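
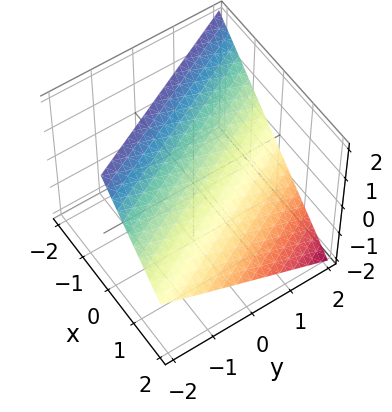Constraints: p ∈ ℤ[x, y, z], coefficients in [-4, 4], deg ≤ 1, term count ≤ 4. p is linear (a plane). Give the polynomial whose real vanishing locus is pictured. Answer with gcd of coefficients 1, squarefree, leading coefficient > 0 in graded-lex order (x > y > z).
2*x + y + 2*z - 2

(a) Degree: the surface is flat (a plane), so deg p = 1.
(b) From the visible intercepts: it crosses the x-axis at the gridline x = 1; it meets the z-axis at z = 1 (among the integer gridlines).
(c) These observations pin down the coefficients.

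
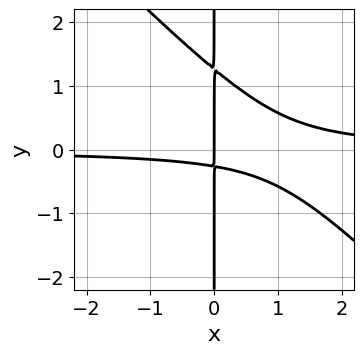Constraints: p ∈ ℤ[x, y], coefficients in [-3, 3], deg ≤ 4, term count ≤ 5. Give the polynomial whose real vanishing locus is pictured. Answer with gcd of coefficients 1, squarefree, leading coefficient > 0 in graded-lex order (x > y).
(a) deg p = 3. The shape is more complex than any degree-2 curve.
(b) Reading off the gridlines: the visible y-axis segment lies entirely on the curve; one x-axis crossing is at x = 0.
(c) Matching integer coefficients to the picture gives p.

3*x^2*y + 3*x*y^2 - 3*x*y - x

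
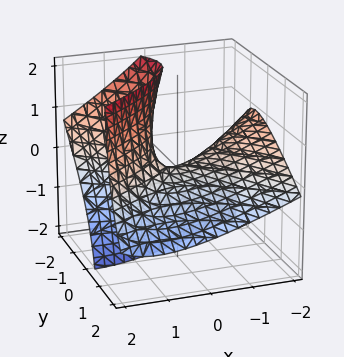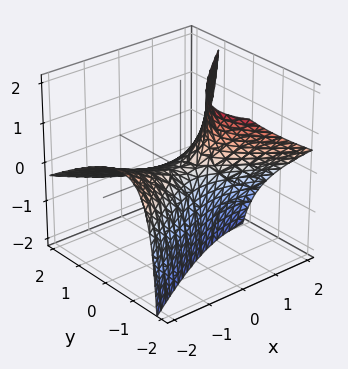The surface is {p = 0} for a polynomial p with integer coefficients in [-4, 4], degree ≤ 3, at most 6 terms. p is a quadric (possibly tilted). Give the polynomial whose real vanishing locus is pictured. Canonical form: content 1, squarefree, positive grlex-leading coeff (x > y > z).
1. deg p = 2.
2. From the visible intercepts: one x-axis crossing is at x = 0; it meets the y-axis at y = 0 (among the integer gridlines).
3. Solving for integer coefficients yields p as stated.

x^2 + 2*x*z - 2*y^2 - 3*y*z - 2*z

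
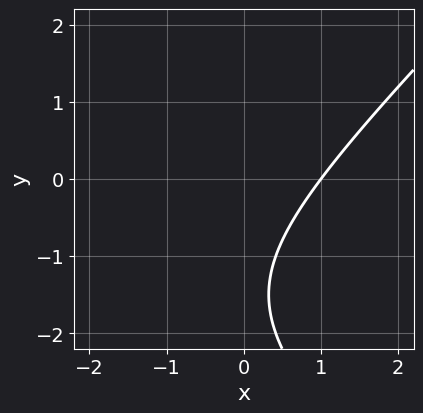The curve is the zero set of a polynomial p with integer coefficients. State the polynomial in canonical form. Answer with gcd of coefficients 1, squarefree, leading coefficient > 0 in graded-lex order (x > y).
x^2 - y^2 + 2*x - 3*y - 3

Degree: no degree-1 curve has this shape, so deg p = 2.
Reading off the gridlines: it misses every integer gridline on the y-axis; it meets the x-axis at x = 1 (among the integer gridlines).
Fitting integer coefficients to these (and the overall shape) gives p.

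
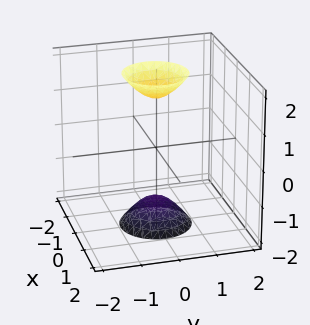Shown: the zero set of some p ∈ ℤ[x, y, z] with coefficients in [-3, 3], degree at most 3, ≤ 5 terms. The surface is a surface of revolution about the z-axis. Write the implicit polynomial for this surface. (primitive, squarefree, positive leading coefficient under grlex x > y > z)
3*x^2 + 3*y^2 - z^2 + 2

(a) There are 2 components. Treating them together as one polynomial.
(b) deg p = 2. No degree-1 surface has this shape.
(c) By symmetry, the z-axis is an axis of rotation, so x and y enter only as x² + y².
(d) Against the integer gridlines: no y-intercept at any integer in the box; it misses every integer gridline on the x-axis.
(e) Together with the visible shape, these determine p as stated.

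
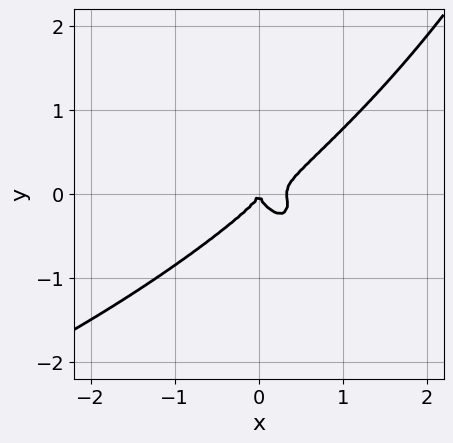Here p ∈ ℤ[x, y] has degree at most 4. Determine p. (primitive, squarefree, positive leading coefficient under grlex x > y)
x^2*y^2 + 3*x^3 - 2*x*y^2 - 3*y^3 - x^2

First, degree: no degree-3 curve has this shape, so deg p = 4.
Next, against the integer gridlines: it crosses the x-axis at the gridline x = 0; it meets the y-axis at y = 0 (among the integer gridlines).
Finally, these observations pin down the coefficients.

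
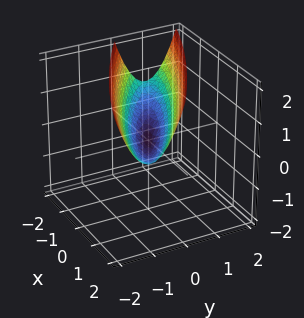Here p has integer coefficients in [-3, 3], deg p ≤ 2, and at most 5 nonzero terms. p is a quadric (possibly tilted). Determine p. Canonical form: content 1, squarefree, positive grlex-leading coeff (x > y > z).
The degree is 2 — no degree-1 surface has this shape.
From the visible intercepts: it meets the z-axis at z = 0 (among the integer gridlines); it meets the x-axis at x = 0 (among the integer gridlines); it meets the y-axis at y = 0 (among the integer gridlines).
Solving for integer coefficients yields p as stated.

x^2 + 3*x*y + 3*y^2 - 2*z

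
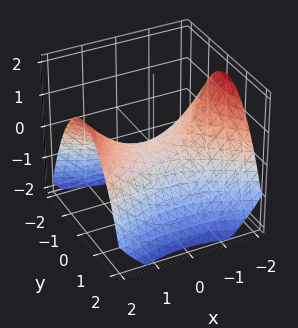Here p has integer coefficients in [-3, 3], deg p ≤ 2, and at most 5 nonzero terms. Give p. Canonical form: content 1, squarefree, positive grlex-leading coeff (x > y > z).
x^2 - 2*y^2 - 3*z

First, deg p = 2.
Next, symmetries: mirror symmetry x ↦ −x ⇒ only even powers of x; mirror symmetry y ↦ −y ⇒ only even powers of y.
Then, against the integer gridlines: it meets the x-axis at x = 0 (among the integer gridlines); one z-axis crossing is at z = 0; it meets the y-axis at y = 0 (among the integer gridlines).
Finally, the integer polynomial consistent with all of this is the stated p.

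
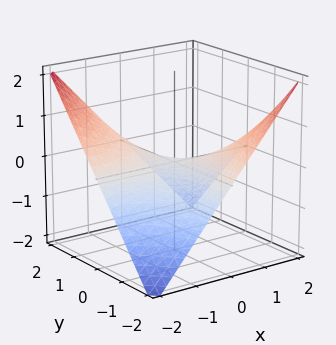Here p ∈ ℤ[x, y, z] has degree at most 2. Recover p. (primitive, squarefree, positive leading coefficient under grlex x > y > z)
x*y + 2*z

1. Degree: a saddle surface; a quadric, so deg p = 2.
2. From the visible intercepts: the visible x-axis segment lies entirely on the surface; it meets the z-axis at z = 0 (among the integer gridlines); every point of the y-axis in the box is on the surface.
3. The integer polynomial consistent with all of this is the stated p.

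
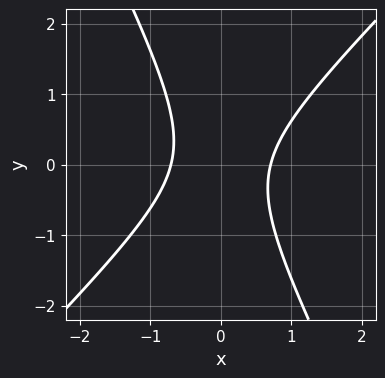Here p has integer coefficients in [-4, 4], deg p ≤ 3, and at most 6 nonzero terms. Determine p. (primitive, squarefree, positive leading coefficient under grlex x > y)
2*x^2 - x*y - y^2 - 1

First, the degree is 2 — the shape is more complex than any degree-1 curve.
Next, against the integer gridlines: it misses every integer gridline on the y-axis.
Finally, putting this together gives p.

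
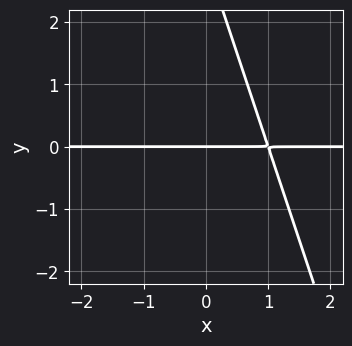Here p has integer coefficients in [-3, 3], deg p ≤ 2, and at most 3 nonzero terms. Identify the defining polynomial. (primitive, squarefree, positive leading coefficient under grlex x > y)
1. deg p = 2.
2. Observable constraints: one y-axis crossing is at y = 0; the visible x-axis segment lies entirely on the curve.
3. Putting this together gives p.

3*x*y + y^2 - 3*y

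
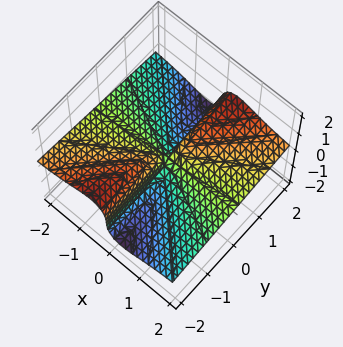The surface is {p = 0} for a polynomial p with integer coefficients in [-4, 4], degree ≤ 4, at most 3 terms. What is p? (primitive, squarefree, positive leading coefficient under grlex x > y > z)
1. deg p = 3. A generic line meets the surface in up to 3 points.
2. Reading off the gridlines: every point of the x-axis in the box is on the surface; it crosses the z-axis at the gridline z = 0.
3. Together with the visible shape, these determine p as stated. Check: (0, 2, 0) on the y-axis lies on the surface, and p(0, 2, 0) = 0. ✓

3*x^2*z + z^3 - x*y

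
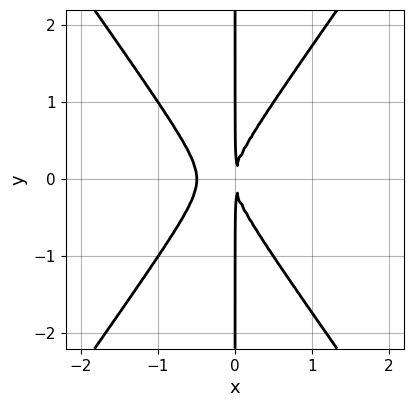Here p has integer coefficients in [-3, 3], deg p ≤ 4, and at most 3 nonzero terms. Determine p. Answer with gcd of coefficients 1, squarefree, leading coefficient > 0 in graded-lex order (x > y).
2*x^3 - x*y^2 + x^2

First, degree: no degree-2 curve has this shape, so deg p = 3.
Next, symmetries: mirror symmetry y ↦ −y ⇒ only even powers of y.
Next, checking where it meets the axes: the visible y-axis segment lies entirely on the curve.
Finally, solving for integer coefficients yields p as stated.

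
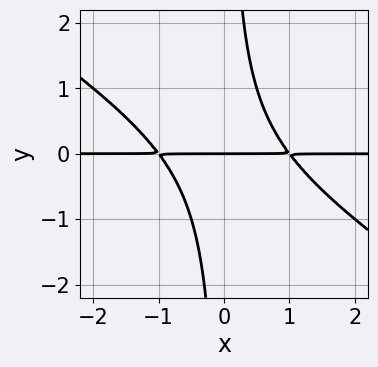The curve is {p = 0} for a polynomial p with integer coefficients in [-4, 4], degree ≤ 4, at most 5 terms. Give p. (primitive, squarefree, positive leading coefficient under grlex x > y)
1. The degree is 3 — no degree-2 curve has this shape.
2. Observable constraints: it meets the y-axis at y = 0 (among the integer gridlines); every point of the x-axis in the box is on the curve.
3. Putting this together gives p.

2*x^2*y + 3*x*y^2 - 2*y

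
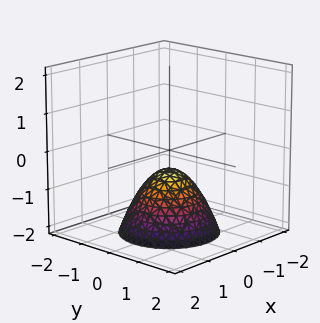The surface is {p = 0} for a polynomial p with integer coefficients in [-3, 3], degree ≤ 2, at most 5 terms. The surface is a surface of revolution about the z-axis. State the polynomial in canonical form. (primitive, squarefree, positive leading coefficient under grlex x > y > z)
First, deg p = 2.
Next, symmetries: rotational symmetry about the z-axis ⇒ p depends on x, y only through x² + y².
Next, reading off the gridlines: it misses every integer gridline on the x-axis; a circular section at z = -1 has radius between 0 and 1.
Finally, fitting integer coefficients to these (and the overall shape) gives p.

2*x^2 + 2*y^2 + 2*z + 1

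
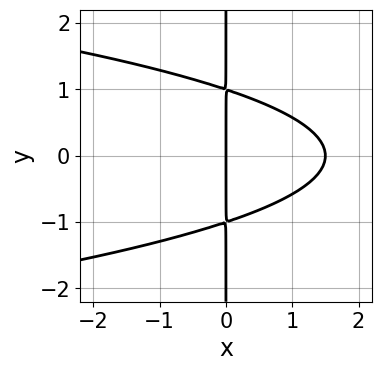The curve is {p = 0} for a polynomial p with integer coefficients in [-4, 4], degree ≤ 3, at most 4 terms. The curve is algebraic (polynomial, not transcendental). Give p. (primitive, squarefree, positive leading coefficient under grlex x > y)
First, degree: the shape is more complex than any degree-2 curve, so deg p = 3.
Then, symmetries: mirror symmetry y ↦ −y ⇒ only even powers of y.
Then, checking where it meets the axes: one x-axis crossing is at x = 0; every point of the y-axis in the box is on the curve.
Finally, these observations pin down the coefficients.

3*x*y^2 + 2*x^2 - 3*x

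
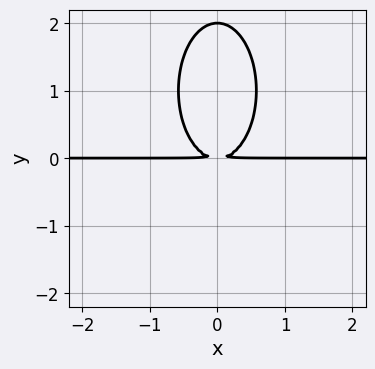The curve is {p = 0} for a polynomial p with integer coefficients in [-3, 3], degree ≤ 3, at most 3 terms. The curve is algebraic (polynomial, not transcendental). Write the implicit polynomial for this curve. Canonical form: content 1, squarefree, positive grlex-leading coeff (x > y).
3*x^2*y + y^3 - 2*y^2

First, deg p = 3.
Next, symmetries: the x ↦ −x reflection is a symmetry, so x appears only in even powers.
Then, from the visible intercepts: it meets the y-axis at y = 2 (among the integer gridlines); every point of the x-axis in the box is on the curve.
Finally, matching integer coefficients to the picture gives p.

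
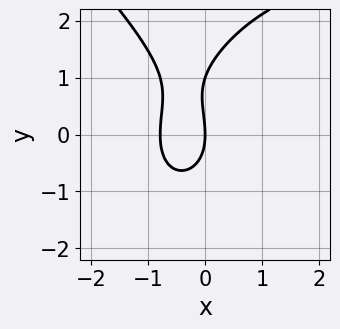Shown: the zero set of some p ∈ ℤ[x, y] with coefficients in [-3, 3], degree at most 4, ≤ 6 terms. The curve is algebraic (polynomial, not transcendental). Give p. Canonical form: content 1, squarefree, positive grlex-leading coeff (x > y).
First, the degree is 3 — the shape is more complex than any degree-2 curve.
Then, against the integer gridlines: among the integer gridlines, it crosses the y-axis at y ∈ {0, 1}; it crosses the x-axis at the gridline x = 0.
Finally, matching integer coefficients to the picture gives p.

x^3 + y^3 - 3*x^2 - y^2 - 3*x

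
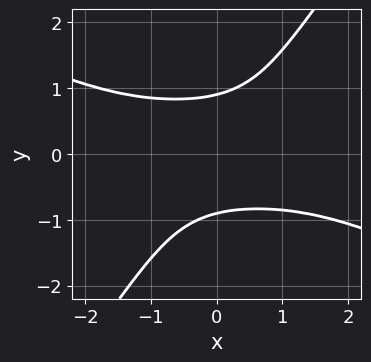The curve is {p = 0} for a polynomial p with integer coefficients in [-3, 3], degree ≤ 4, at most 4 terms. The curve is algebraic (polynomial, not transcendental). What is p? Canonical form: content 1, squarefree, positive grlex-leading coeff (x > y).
2*x^2*y^2 + 3*x*y^3 - 3*y^4 + 2

1. Degree: no degree-3 curve has this shape, so deg p = 4.
2. Reading off the gridlines: the curve avoids every integer x-axis point in the box.
3. Solving for integer coefficients yields p as stated.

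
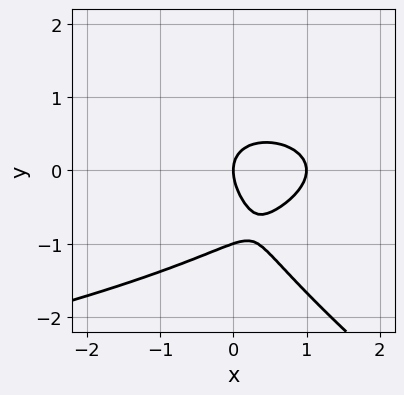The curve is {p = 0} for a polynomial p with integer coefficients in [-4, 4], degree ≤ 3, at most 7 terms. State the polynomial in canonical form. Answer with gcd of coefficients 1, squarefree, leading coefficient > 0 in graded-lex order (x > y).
(a) deg p = 3.
(b) From the axis intercepts and sections: the y-axis gridline crossings are at y ∈ {-1, 0}; among the integer gridlines, it crosses the x-axis at x ∈ {0, 1}.
(c) The integer polynomial consistent with all of this is the stated p.

2*x*y^2 + 3*y^3 + 3*x^2 + 3*y^2 - 3*x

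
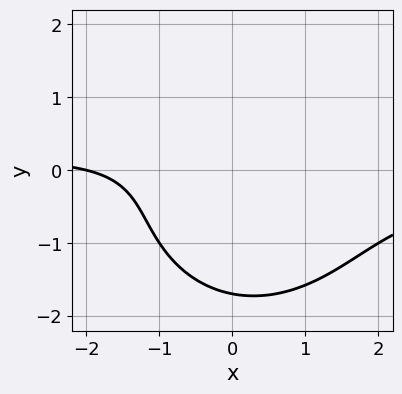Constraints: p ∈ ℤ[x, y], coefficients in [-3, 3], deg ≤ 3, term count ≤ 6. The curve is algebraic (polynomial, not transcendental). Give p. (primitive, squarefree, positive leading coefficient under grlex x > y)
The degree is 3 — the shape is more complex than any degree-2 curve.
From the axis intercepts and sections: it crosses the x-axis at the gridline x = -2.
These observations pin down the coefficients.

x^2*y + y^3 + y^2 + x + 2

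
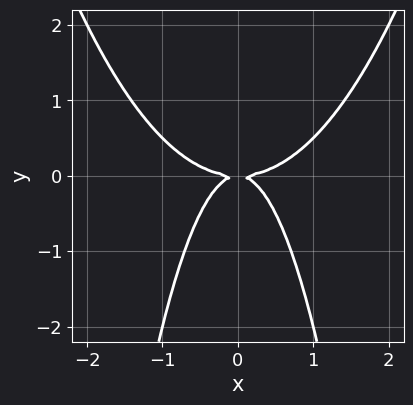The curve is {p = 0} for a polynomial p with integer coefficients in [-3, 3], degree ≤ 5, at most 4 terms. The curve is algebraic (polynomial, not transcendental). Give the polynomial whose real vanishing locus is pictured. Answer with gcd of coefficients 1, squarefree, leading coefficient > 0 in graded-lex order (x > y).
2*x^4 - 3*x^2*y - 2*y^2

(a) deg p = 4. No degree-3 curve has this shape.
(b) Symmetries: the x ↦ −x reflection is a symmetry, so x appears only in even powers.
(c) Reading off the gridlines: it crosses the x-axis at the gridline x = 0; one y-axis crossing is at y = 0.
(d) Assembling these constraints gives the stated polynomial.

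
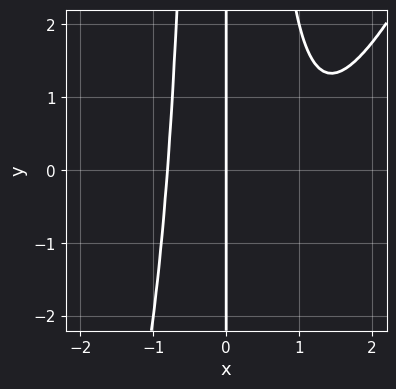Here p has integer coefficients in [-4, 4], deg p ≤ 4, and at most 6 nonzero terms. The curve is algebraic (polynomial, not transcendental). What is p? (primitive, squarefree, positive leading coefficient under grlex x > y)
2*x^4 - x^3*y - 3*x^3 + 3*x

1. The degree is 4 — the shape is more complex than any degree-3 curve.
2. From the axis intercepts and sections: every point of the y-axis in the box is on the curve; it meets the x-axis at x = 0 (among the integer gridlines).
3. Putting this together gives p.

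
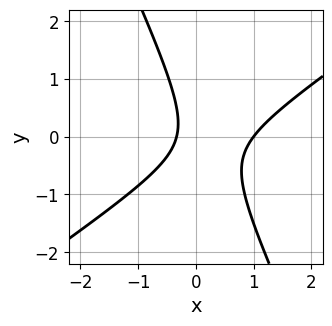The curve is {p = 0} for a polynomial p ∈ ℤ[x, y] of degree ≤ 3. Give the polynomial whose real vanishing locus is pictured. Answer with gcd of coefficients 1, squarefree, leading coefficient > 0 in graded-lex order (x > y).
First, the degree is 2 — the shape is more complex than any degree-1 curve.
Next, from the axis intercepts and sections: it meets the x-axis at x = 1 (among the integer gridlines); no y-intercept at any integer in the box.
Finally, fitting integer coefficients to these (and the overall shape) gives p.

3*x^2 - 3*x*y - 2*y^2 - 2*x - 1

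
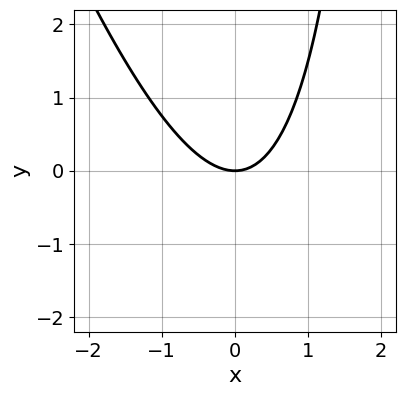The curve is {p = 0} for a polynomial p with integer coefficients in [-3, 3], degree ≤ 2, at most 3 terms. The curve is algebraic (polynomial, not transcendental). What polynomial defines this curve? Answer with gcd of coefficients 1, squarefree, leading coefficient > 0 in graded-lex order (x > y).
Degree: the shape is more complex than any degree-1 curve, so deg p = 2.
Against the integer gridlines: it crosses the x-axis at the gridline x = 0; it crosses the y-axis at the gridline y = 0.
These observations pin down the coefficients.

3*x^2 + x*y - 3*y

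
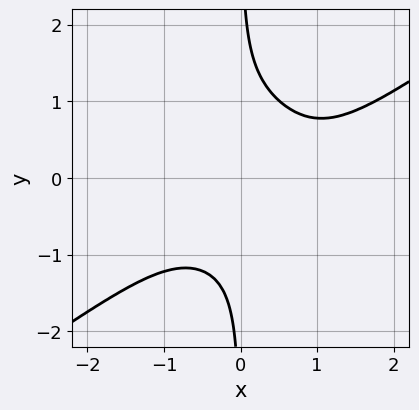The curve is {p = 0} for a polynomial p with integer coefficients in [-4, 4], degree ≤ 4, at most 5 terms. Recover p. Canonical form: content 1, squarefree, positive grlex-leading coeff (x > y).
x^4 - 3*x*y^3 - 2*x^2*y + 2

First, deg p = 4.
Then, against the integer gridlines: it misses every integer gridline on the y-axis; it misses every integer gridline on the x-axis.
Finally, putting this together gives p.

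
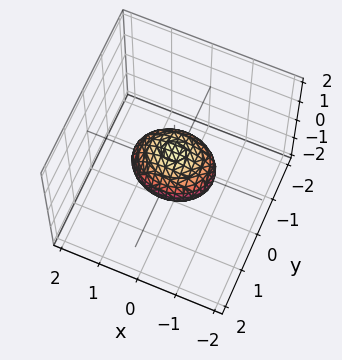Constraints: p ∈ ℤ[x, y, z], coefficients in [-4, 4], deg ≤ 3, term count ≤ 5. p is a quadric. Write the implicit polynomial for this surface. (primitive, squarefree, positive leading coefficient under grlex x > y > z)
2*x^2 + 3*y^2 + 3*z^2 - 2

(a) deg p = 2.
(b) Symmetries: the z ↦ −z reflection is a symmetry, so z appears only in even powers; it's symmetric under y → −y, forcing even powers of y; mirror symmetry x ↦ −x ⇒ only even powers of x.
(c) Checking where it meets the axes: the x-axis gridline crossings are at x ∈ {-1, 1}.
(d) Putting this together gives p.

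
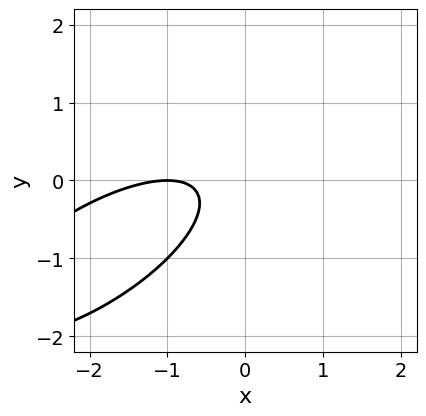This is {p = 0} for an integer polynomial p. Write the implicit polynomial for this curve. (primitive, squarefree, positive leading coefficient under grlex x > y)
1. Degree: a generic line meets the curve in up to 2 points, so deg p = 2.
2. Reading off the gridlines: it crosses the x-axis at the gridline x = -1; the curve avoids every integer y-axis point in the box.
3. Solving for integer coefficients yields p as stated.

x^2 - 2*x*y + 2*y^2 + 2*x + 1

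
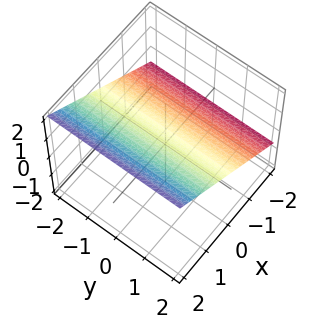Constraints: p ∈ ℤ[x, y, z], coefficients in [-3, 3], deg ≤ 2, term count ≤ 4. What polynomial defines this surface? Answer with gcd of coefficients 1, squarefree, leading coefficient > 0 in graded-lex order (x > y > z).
2*x - 3*z + 2

First, the degree is 1 — the surface is flat (a plane).
Next, against the integer gridlines: it misses every integer gridline on the y-axis; it meets the x-axis at x = -1 (among the integer gridlines).
Finally, the integer polynomial consistent with all of this is the stated p.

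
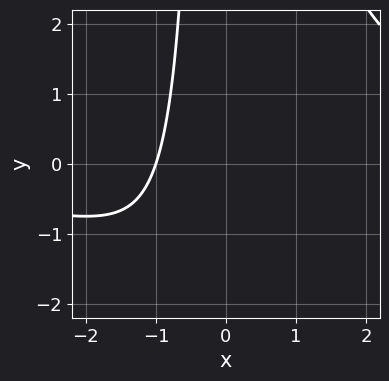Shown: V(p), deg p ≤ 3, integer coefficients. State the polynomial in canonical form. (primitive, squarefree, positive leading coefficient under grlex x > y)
x^2*y - 3*x - 3

(a) deg p = 3. No degree-2 curve has this shape.
(b) Against the integer gridlines: it crosses the x-axis at the gridline x = -1; the curve avoids every integer y-axis point in the box.
(c) These observations pin down the coefficients.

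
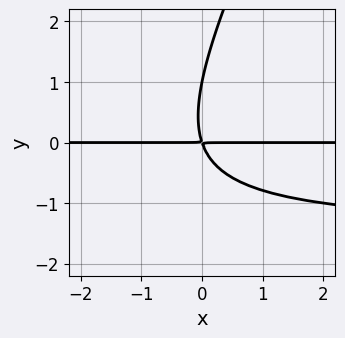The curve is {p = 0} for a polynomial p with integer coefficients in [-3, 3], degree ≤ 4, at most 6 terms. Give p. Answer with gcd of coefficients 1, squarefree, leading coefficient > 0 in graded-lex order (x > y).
2*x*y^2 - y^3 + 3*x*y + y^2

First, the degree is 3 — no degree-2 curve has this shape.
Then, observable constraints: it meets the y-axis at y = 1 (among the integer gridlines); every point of the x-axis in the box is on the curve.
Finally, the integer polynomial consistent with all of this is the stated p.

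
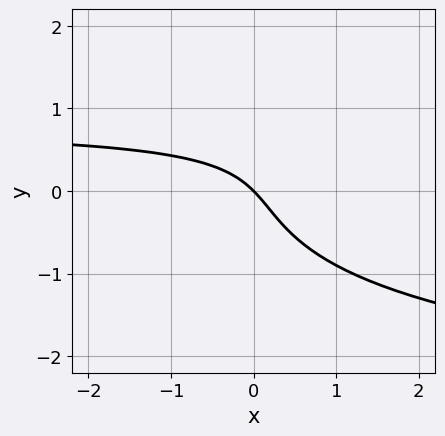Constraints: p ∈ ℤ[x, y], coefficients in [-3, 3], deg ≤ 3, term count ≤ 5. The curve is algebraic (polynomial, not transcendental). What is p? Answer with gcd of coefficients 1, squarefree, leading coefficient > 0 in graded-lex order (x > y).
x*y^2 - 3*y^3 + 3*x*y - 3*x - 3*y

deg p = 3.
From the axis intercepts and sections: it meets the y-axis at y = 0 (among the integer gridlines); one x-axis crossing is at x = 0.
Putting this together gives p.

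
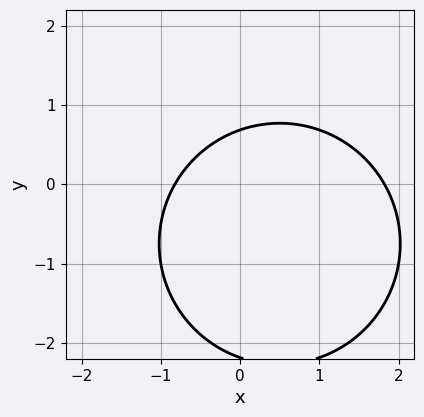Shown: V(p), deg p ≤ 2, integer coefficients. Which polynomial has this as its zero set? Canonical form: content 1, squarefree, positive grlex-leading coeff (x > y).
1. Degree: a generic line meets the curve in up to 2 points, so deg p = 2.
2. The integer polynomial consistent with all of this is the stated p.

2*x^2 + 2*y^2 - 2*x + 3*y - 3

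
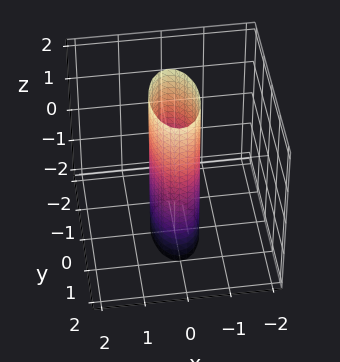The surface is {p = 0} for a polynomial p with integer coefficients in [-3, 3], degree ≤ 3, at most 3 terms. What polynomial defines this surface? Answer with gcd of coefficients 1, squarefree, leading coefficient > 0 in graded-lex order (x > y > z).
Degree: constant cross-section along one axis; a quadric, so deg p = 2.
Symmetries: the y ↦ −y reflection is a symmetry, so y appears only in even powers; mirror symmetry z ↦ −z ⇒ only even powers of z; the x ↦ −x reflection is a symmetry, so x appears only in even powers.
Against the integer gridlines: the y-axis gridline crossings are at y ∈ {-1, 1}; no z-intercept at any integer in the box.
Together with the visible shape, these determine p as stated.

3*x^2 + y^2 - 1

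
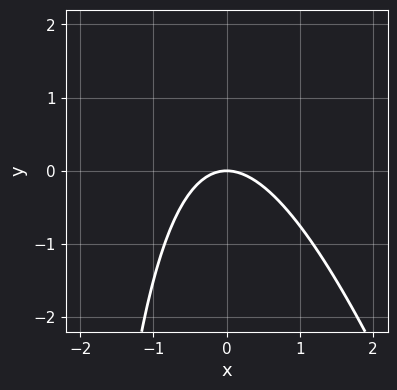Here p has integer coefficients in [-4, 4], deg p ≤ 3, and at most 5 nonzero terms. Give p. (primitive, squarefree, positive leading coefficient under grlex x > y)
First, deg p = 2. No degree-1 curve has this shape.
Then, against the integer gridlines: it meets the y-axis at y = 0 (among the integer gridlines); one x-axis crossing is at x = 0.
Finally, putting this together gives p.

3*x^2 + x*y + 3*y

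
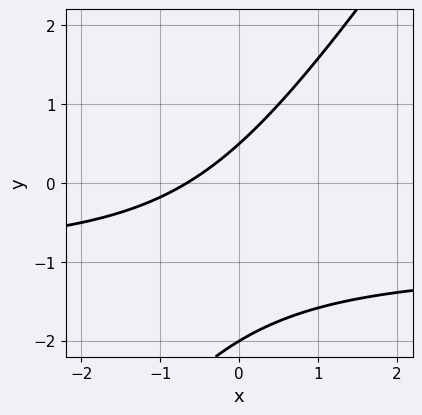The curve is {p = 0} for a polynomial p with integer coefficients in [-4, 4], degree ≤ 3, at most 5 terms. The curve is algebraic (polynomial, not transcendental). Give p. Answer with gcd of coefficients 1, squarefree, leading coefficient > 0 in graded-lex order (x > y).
3*x*y - 2*y^2 + 3*x - 3*y + 2

(a) The degree is 2 — a generic line meets the curve in up to 2 points.
(b) From the axis intercepts and sections: one y-axis crossing is at y = -2.
(c) Putting this together gives p.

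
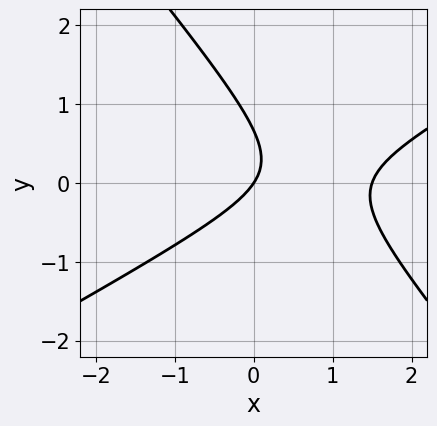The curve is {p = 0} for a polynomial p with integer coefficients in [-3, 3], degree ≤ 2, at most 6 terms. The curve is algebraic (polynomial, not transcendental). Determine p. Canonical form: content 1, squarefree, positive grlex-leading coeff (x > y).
2*x^2 - 2*x*y - 3*y^2 - 3*x + 2*y

(a) deg p = 2.
(b) Checking where it meets the axes: it crosses the x-axis at the gridline x = 0; it crosses the y-axis at the gridline y = 0.
(c) Assembling these constraints gives the stated polynomial.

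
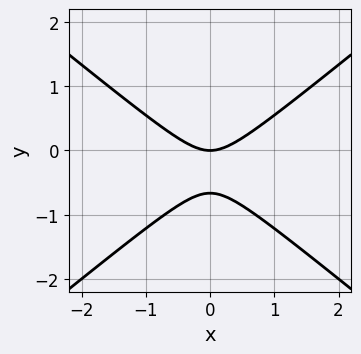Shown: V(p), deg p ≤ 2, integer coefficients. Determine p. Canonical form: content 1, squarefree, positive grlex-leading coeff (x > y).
2*x^2 - 3*y^2 - 2*y

deg p = 2. No degree-1 curve has this shape.
Symmetries: the x ↦ −x reflection is a symmetry, so x appears only in even powers.
From the axis intercepts and sections: one x-axis crossing is at x = 0; one y-axis crossing is at y = 0.
Matching integer coefficients to the picture gives p.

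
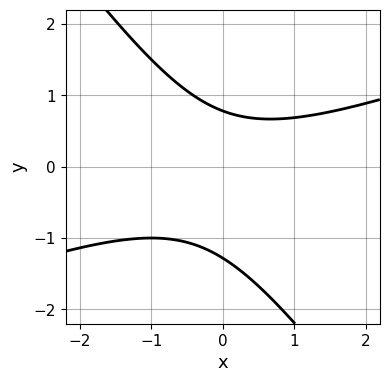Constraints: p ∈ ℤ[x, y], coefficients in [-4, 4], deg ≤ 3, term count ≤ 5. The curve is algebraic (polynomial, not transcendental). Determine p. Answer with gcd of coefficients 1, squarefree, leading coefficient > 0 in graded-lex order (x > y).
x^2 - 2*x*y - 2*y^2 - y + 2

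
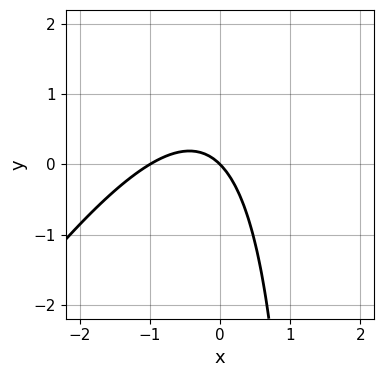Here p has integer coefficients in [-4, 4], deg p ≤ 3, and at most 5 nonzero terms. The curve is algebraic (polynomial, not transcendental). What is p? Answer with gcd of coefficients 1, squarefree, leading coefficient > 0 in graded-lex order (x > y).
3*x^2 - 2*x*y + 3*x + 3*y

First, deg p = 2. A generic line meets the curve in up to 2 points.
Then, observable constraints: one y-axis crossing is at y = 0; the x-axis gridline crossings are at x ∈ {-1, 0}.
Finally, solving for integer coefficients yields p as stated.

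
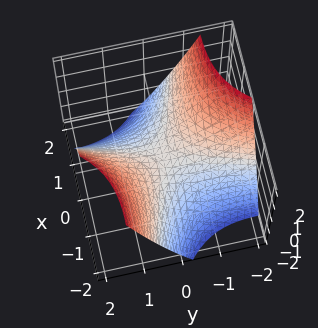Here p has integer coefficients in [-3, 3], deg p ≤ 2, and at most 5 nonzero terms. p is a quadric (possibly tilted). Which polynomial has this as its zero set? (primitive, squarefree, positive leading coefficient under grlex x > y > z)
First, the degree is 2 — no degree-1 surface has this shape.
Then, against the integer gridlines: it crosses the y-axis at the gridline y = 0; one z-axis crossing is at z = 0.
Finally, fitting integer coefficients to these (and the overall shape) gives p.

x^2 + 3*x*y - y^2 + 3*z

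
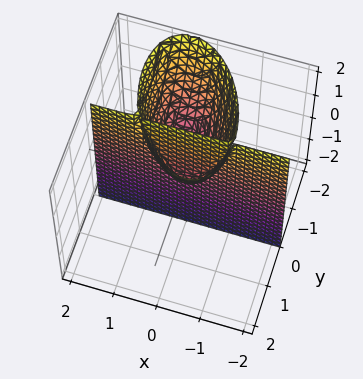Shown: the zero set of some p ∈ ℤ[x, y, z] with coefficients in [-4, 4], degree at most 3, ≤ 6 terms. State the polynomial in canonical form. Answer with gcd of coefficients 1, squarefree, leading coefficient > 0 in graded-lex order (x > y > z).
(a) Degree: no degree-2 surface has this shape, so deg p = 3.
(b) From the axis intercepts and sections: every point of the x-axis in the box is on the surface; it meets the y-axis at y = -1 (among the integer gridlines); every point of the z-axis in the box is on the surface.
(c) These observations pin down the coefficients.

2*x^2*y + x*y^2 + y^3 + y^2 - y*z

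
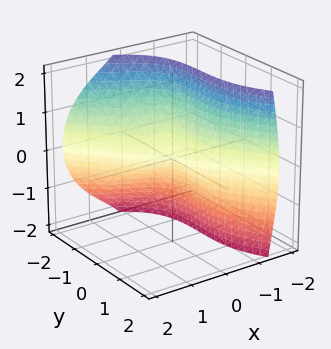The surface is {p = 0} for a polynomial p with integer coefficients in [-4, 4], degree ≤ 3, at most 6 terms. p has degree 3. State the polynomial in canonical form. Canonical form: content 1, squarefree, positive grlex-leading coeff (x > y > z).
2*x^3 + 2*x*z^2 + y^3 + 2*z^2

First, deg p = 3. The shape is more complex than any degree-2 surface.
Next, against the integer gridlines: it crosses the y-axis at the gridline y = 0; one x-axis crossing is at x = 0; it meets the z-axis at z = 0 (among the integer gridlines).
Finally, the integer polynomial consistent with all of this is the stated p.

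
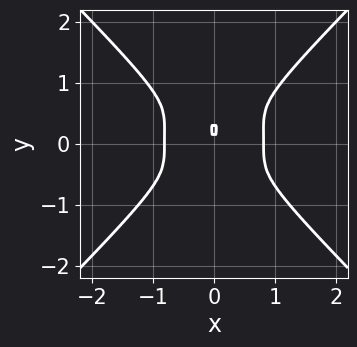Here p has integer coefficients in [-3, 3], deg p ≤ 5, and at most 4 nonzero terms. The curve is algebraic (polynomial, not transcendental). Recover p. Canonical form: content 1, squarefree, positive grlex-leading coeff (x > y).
3*x^4 - 3*y^4 + y^3 - 2*x^2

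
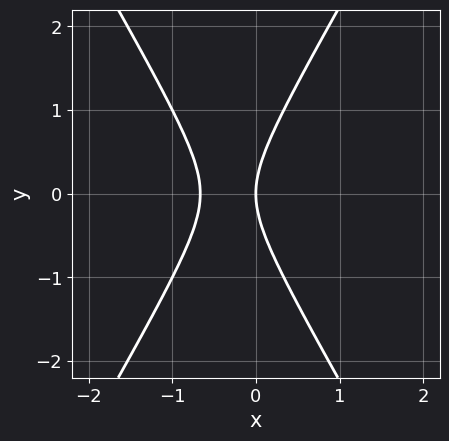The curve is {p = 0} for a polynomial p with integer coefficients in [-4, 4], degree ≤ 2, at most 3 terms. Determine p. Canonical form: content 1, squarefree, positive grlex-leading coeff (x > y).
3*x^2 - y^2 + 2*x

The degree is 2 — no degree-1 curve has this shape.
Symmetries: the y ↦ −y reflection is a symmetry, so y appears only in even powers.
Observable constraints: it crosses the y-axis at the gridline y = 0; it meets the x-axis at x = 0 (among the integer gridlines).
Fitting integer coefficients to these (and the overall shape) gives p.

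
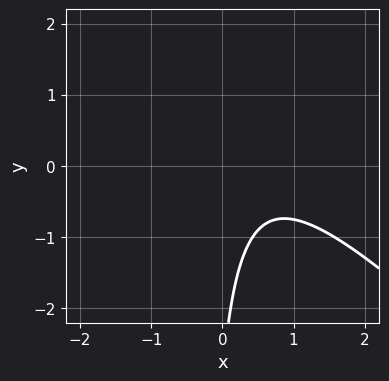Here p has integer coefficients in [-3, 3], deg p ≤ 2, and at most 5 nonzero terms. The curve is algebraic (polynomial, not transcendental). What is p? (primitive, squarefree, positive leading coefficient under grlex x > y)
First, the degree is 2 — the shape is more complex than any degree-1 curve.
Next, from the visible intercepts: the curve avoids every integer x-axis point in the box; the curve avoids every integer y-axis point in the box.
Finally, assembling these constraints gives the stated polynomial.

3*x^2 + 3*x*y - 3*x + y + 3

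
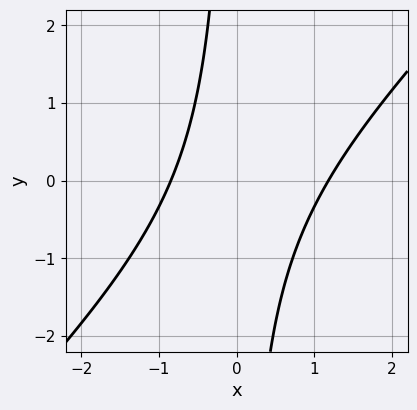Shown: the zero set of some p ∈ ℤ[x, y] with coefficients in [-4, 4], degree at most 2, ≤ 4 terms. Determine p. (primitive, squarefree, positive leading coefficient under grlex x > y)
3*x^2 - 3*x*y - x - 3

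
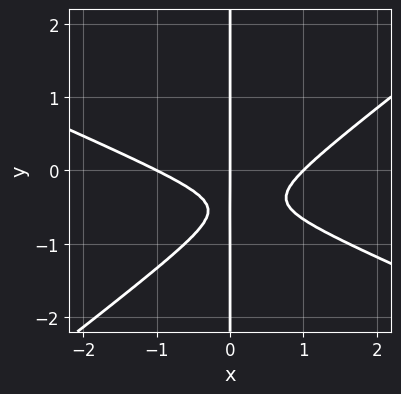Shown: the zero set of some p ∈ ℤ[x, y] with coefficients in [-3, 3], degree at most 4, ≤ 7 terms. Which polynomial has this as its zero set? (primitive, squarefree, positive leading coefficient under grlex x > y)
Degree: no degree-2 curve has this shape, so deg p = 3.
Observable constraints: the x-axis gridline crossings are at x ∈ {-1, 0, 1}; the visible y-axis segment lies entirely on the curve.
Fitting integer coefficients to these (and the overall shape) gives p.

x^3 + x^2*y - 3*x*y^2 - 3*x*y - x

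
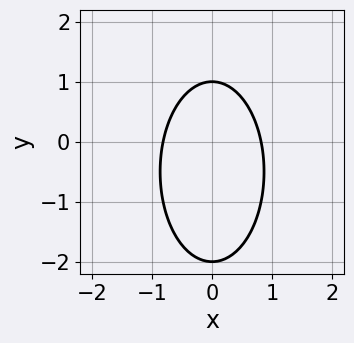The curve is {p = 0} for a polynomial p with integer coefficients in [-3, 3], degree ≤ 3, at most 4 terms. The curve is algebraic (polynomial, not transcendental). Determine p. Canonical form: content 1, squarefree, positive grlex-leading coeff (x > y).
3*x^2 + y^2 + y - 2

1. The degree is 2 — no degree-1 curve has this shape.
2. Symmetries: it's symmetric under x → −x, forcing even powers of x.
3. From the axis intercepts and sections: among the integer gridlines, it crosses the y-axis at y ∈ {-2, 1}.
4. The integer polynomial consistent with all of this is the stated p.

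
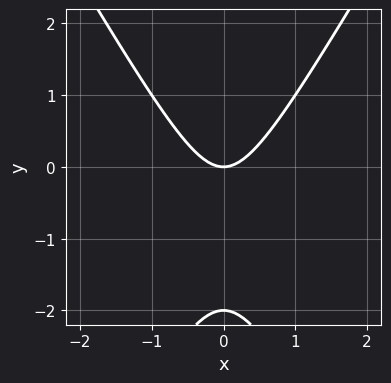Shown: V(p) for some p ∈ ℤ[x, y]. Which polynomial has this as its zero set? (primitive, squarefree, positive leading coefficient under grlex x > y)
3*x^2 - y^2 - 2*y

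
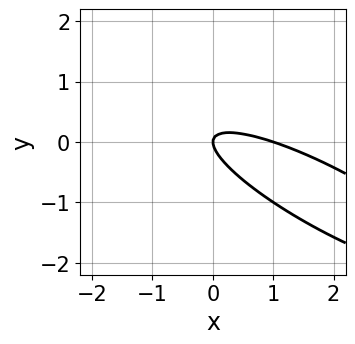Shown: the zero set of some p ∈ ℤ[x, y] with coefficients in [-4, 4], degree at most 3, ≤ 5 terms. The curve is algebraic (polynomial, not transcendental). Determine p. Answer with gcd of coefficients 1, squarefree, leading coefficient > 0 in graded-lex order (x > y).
x^2 + 3*x*y + 3*y^2 - x

First, the degree is 2 — the shape is more complex than any degree-1 curve.
Next, observable constraints: it meets the y-axis at y = 0 (among the integer gridlines); among the integer gridlines, it crosses the x-axis at x ∈ {0, 1}.
Finally, together with the visible shape, these determine p as stated.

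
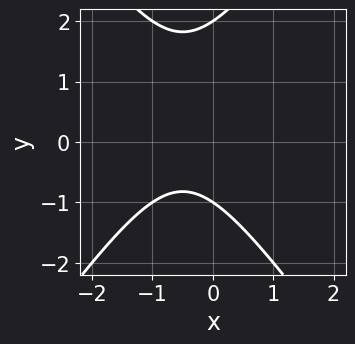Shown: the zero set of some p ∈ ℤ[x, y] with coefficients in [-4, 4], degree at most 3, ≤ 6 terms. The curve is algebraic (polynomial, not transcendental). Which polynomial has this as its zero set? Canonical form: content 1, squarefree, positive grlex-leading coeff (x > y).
2*x^2 - y^2 + 2*x + y + 2

First, deg p = 2.
Then, from the axis intercepts and sections: the y-axis gridline crossings are at y ∈ {-1, 2}; the curve avoids every integer x-axis point in the box.
Finally, solving for integer coefficients yields p as stated.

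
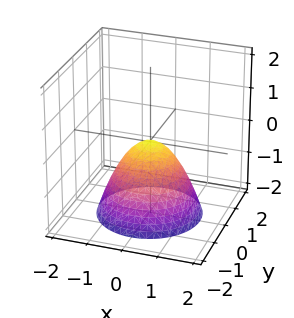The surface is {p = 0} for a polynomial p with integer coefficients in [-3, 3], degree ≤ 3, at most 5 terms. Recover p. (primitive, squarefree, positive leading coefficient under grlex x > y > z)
1. Degree: a paraboloid; a quadric, so deg p = 2.
2. Symmetries: the z-axis is an axis of rotation, so x and y enter only as x² + y².
3. From the visible intercepts: one z-axis crossing is at z = 0; a circular section at z = -1 has radius exactly 1.
4. Solving for integer coefficients yields p as stated.

x^2 + y^2 + z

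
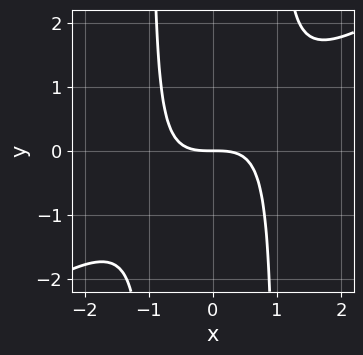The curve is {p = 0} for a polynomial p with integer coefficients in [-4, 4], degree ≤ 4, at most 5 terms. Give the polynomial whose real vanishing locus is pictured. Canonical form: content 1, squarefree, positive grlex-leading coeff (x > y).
2*x^3 - 3*x^2*y + 3*y

1. The degree is 3 — a generic line meets the curve in up to 3 points.
2. Reading off the gridlines: it meets the y-axis at y = 0 (among the integer gridlines); one x-axis crossing is at x = 0.
3. Putting this together gives p.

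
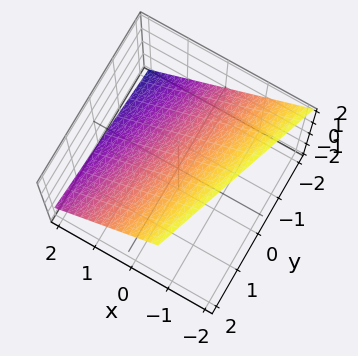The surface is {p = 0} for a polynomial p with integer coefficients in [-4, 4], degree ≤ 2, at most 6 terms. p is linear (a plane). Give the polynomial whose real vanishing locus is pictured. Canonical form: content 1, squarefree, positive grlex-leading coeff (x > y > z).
3*x - y + 3*z - 2

(a) Degree: every cross-section is a straight line — this is a plane, so deg p = 1.
(b) Checking where it meets the axes: it crosses the y-axis at the gridline y = -2.
(c) Assembling these constraints gives the stated polynomial.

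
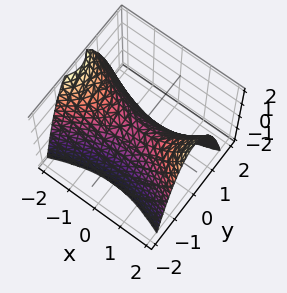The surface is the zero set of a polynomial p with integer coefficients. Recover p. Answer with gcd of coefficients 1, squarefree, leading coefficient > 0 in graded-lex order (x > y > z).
(a) Degree: a saddle surface; a quadric, so deg p = 2.
(b) Symmetries: it's symmetric under y → −y, forcing even powers of y; mirror symmetry x ↦ −x ⇒ only even powers of x.
(c) From the axis intercepts and sections: it crosses the y-axis at the gridline y = 0; it crosses the x-axis at the gridline x = 0; it crosses the z-axis at the gridline z = 0.
(d) Matching integer coefficients to the picture gives p.

x^2 - 3*y^2 - 2*z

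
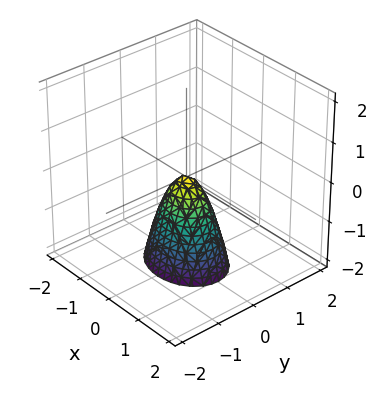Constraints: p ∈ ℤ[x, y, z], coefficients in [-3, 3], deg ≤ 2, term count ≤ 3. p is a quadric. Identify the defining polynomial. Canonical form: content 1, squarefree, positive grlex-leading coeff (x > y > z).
The degree is 2 — a single bowl opening along one axis; a quadric.
Symmetries: the y ↦ −y reflection is a symmetry, so y appears only in even powers; the x ↦ −x reflection is a symmetry, so x appears only in even powers.
From the axis intercepts and sections: it meets the y-axis at y = 0 (among the integer gridlines); one z-axis crossing is at z = 0.
The integer polynomial consistent with all of this is the stated p.

2*x^2 + 3*y^2 + z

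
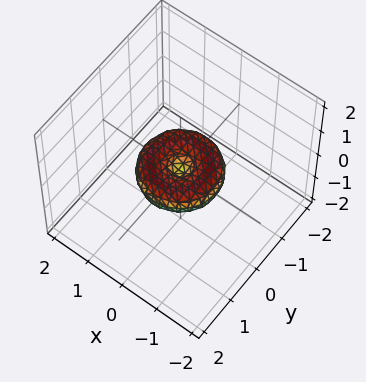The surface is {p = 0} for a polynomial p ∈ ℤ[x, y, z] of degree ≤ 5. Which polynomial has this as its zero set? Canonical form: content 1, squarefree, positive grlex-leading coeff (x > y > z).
(a) Degree: the shape is more complex than any degree-3 surface, so deg p = 4.
(b) By symmetry, the z-axis is an axis of rotation, so x and y enter only as x² + y².
(c) Checking where it meets the axes: it meets the z-axis at z = 0 (among the integer gridlines); among the integer gridlines, it crosses the x-axis at x ∈ {-1, 0, 1}.
(d) Fitting integer coefficients to these (and the overall shape) gives p. Check: (0, -1, 0) on the y-axis lies on the surface, and p(0, -1, 0) = 0. ✓

x^4 + 2*x^2*y^2 + y^4 - x^2 - y^2 + 2*z^2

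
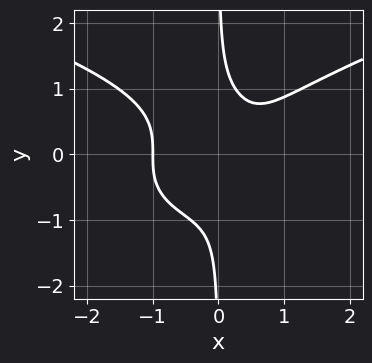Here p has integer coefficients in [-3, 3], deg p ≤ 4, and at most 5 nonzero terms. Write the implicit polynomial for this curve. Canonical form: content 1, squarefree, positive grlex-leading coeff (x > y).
1. deg p = 4. The shape is more complex than any degree-3 curve.
2. Reading off the gridlines: it meets the x-axis at x = -1 (among the integer gridlines); the curve avoids every integer y-axis point in the box.
3. Fitting integer coefficients to these (and the overall shape) gives p.

3*x*y^3 - 2*x^3 + x - 1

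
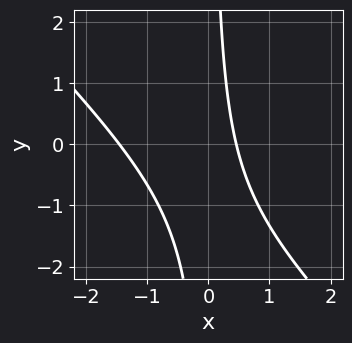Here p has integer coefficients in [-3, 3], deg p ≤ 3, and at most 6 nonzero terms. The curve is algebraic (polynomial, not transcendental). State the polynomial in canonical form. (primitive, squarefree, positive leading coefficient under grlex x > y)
(a) The degree is 2 — no degree-1 curve has this shape.
(b) From the axis intercepts and sections: no y-intercept at any integer in the box.
(c) The integer polynomial consistent with all of this is the stated p.

3*x^2 + 3*x*y + 3*x - 2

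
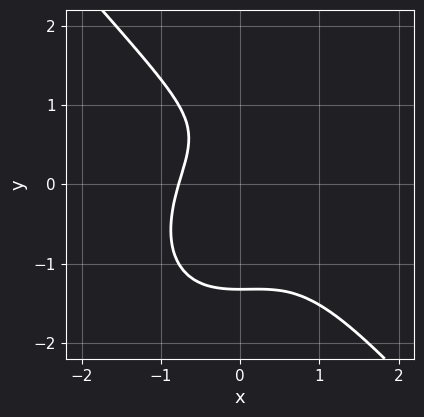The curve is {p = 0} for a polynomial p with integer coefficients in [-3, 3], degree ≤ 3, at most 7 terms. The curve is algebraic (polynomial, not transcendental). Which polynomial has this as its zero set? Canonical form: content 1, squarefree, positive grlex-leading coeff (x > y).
First, the degree is 3 — a generic line meets the curve in up to 3 points.
Finally, putting this together gives p.

3*x^3 + 2*y^3 - x^2 - 2*y + 2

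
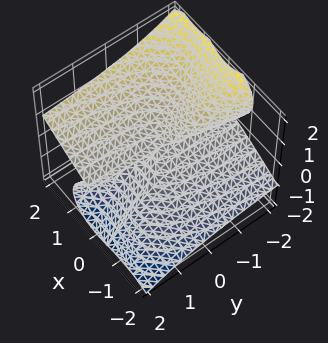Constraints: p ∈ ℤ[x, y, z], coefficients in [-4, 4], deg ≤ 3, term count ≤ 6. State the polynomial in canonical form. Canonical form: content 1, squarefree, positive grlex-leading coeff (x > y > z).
Degree: a generic line meets the surface in up to 3 points, so deg p = 3.
Reading off the gridlines: one z-axis crossing is at z = 0; every point of the y-axis in the box is on the surface; one x-axis crossing is at x = 0.
Together with the visible shape, these determine p as stated.

2*x^3 - 2*x^2*z - 3*y*z^2 - 3*z^3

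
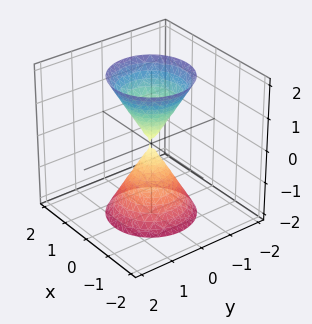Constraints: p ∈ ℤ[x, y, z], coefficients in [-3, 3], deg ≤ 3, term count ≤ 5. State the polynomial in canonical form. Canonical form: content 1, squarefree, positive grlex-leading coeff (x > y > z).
3*x^2 + 3*y^2 - z^2

First, there are 2 components.
Then, deg p = 2.
Then, symmetries: mirror symmetry z ↦ −z ⇒ only even powers of z; the z-axis is an axis of rotation, so x and y enter only as x² + y².
Then, against the integer gridlines: a circular section at z = -2 has radius between 1 and 2; it crosses the z-axis at the gridline z = 0.
Finally, matching integer coefficients to the picture gives p.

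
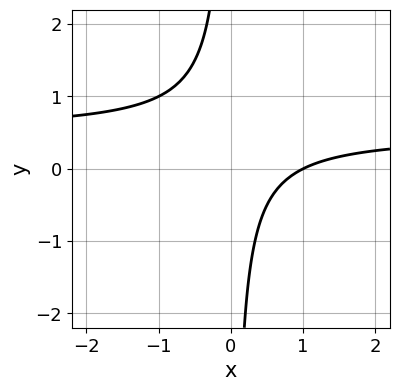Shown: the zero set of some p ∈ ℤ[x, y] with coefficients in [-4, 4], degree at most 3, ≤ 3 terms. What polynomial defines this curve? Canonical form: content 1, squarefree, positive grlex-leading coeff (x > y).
2*x*y - x + 1

First, deg p = 2. No degree-1 curve has this shape.
Then, reading off the gridlines: one x-axis crossing is at x = 1; no y-intercept at any integer in the box.
Finally, the integer polynomial consistent with all of this is the stated p.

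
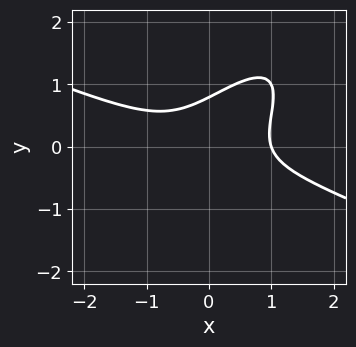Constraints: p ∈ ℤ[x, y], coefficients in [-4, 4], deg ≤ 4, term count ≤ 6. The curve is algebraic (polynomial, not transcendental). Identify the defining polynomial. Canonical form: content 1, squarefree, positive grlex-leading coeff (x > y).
Degree: no degree-2 curve has this shape, so deg p = 3.
From the axis intercepts and sections: one x-axis crossing is at x = 1.
Assembling these constraints gives the stated polynomial.

x^3 + x^2*y - 3*x*y^2 + 2*y^3 - 1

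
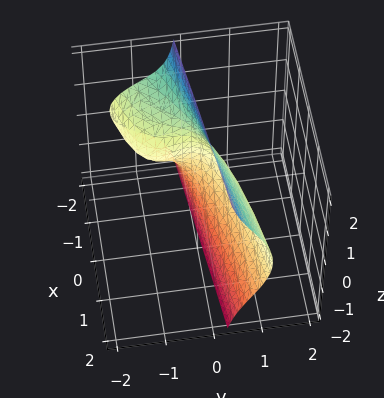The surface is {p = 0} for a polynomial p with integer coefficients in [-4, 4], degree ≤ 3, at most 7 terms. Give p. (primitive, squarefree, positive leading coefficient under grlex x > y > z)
First, the degree is 3 — the shape is more complex than any degree-2 surface.
Next, against the integer gridlines: it crosses the x-axis at the gridline x = -1; no z-intercept at any integer in the box.
Finally, these observations pin down the coefficients.

y^3 + 2*y*z^2 + y^2 - x - 1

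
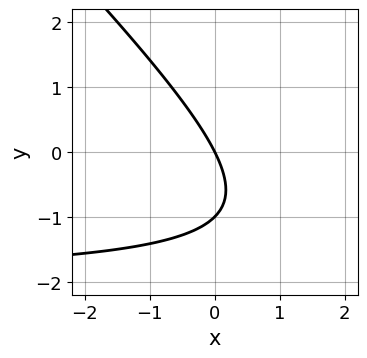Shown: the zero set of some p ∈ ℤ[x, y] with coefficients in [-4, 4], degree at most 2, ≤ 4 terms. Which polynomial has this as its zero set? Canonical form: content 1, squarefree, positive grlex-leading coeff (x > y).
x*y + y^2 + 2*x + y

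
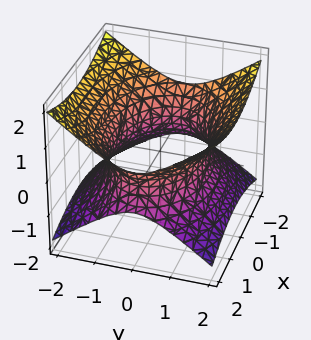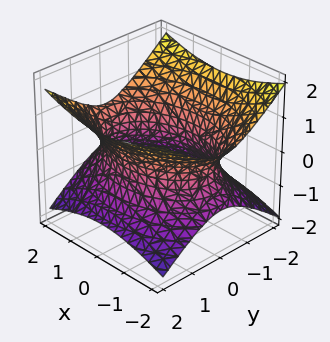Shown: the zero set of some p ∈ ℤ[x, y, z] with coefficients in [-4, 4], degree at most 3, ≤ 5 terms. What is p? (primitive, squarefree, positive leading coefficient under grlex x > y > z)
x^2 + 2*y^2 - 3*z^2 - 3

First, the degree is 2 — one connected sheet with a waist; a quadric.
Next, symmetries: mirror symmetry y ↦ −y ⇒ only even powers of y; the z ↦ −z reflection is a symmetry, so z appears only in even powers; it's symmetric under x → −x, forcing even powers of x.
Next, from the visible intercepts: the surface avoids every integer z-axis point in the box.
Finally, the integer polynomial consistent with all of this is the stated p.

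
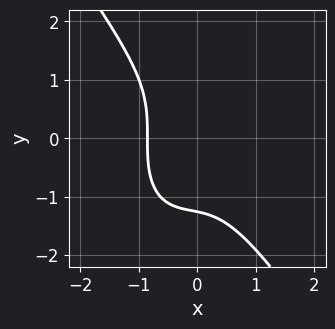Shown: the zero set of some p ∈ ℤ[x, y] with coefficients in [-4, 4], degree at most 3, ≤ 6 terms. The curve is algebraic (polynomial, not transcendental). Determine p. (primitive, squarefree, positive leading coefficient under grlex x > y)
3*x^3 + y^3 + x^2 + x + 2

The degree is 3 — a generic line meets the curve in up to 3 points.
Solving for integer coefficients yields p as stated.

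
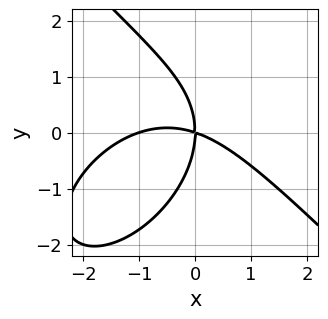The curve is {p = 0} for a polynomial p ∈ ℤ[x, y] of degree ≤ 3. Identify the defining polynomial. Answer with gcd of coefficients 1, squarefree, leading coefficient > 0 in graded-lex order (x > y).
First, degree: a generic line meets the curve in up to 3 points, so deg p = 3.
Then, from the axis intercepts and sections: among the integer gridlines, it crosses the x-axis at x ∈ {-1, 0}; one y-axis crossing is at y = 0.
Finally, assembling these constraints gives the stated polynomial.

x^3 + y^3 + x^2 + 3*x*y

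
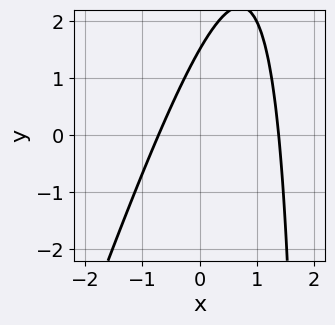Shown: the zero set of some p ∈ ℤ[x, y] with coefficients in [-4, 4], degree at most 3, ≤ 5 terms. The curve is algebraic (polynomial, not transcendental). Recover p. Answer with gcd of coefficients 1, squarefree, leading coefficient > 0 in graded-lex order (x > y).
3*x^2 - x*y - 2*x + 2*y - 3

First, degree: the shape is more complex than any degree-1 curve, so deg p = 2.
Finally, putting this together gives p.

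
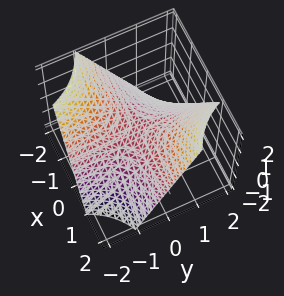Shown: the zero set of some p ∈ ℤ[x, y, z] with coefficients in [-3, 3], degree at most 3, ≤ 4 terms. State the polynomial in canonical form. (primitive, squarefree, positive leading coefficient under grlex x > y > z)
(a) deg p = 2. A hyperbolic paraboloid; a quadric.
(b) Against the integer gridlines: every point of the x-axis in the box is on the surface; every point of the y-axis in the box is on the surface.
(c) Putting this together gives p.

x*y - z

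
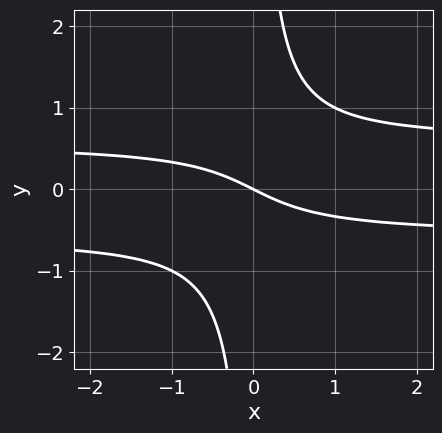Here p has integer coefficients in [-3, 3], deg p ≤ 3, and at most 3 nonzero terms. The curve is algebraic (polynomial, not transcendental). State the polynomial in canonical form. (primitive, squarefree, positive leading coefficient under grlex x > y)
3*x*y^2 - x - 2*y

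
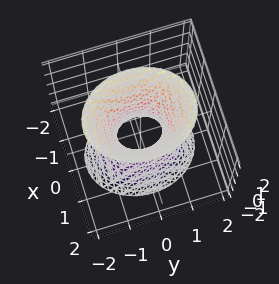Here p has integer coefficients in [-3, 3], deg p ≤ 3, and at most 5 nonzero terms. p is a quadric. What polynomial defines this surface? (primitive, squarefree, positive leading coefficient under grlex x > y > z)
(a) The degree is 2 — one connected sheet with a waist; a quadric.
(b) Symmetries: it's symmetric under x → −x, forcing even powers of x; the y ↦ −y reflection is a symmetry, so y appears only in even powers; the z ↦ −z reflection is a symmetry, so z appears only in even powers.
(c) From the axis intercepts and sections: it misses every integer gridline on the z-axis.
(d) These observations pin down the coefficients.

3*x^2 + 2*y^2 - z^2 - 1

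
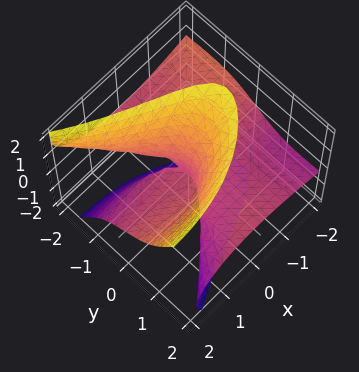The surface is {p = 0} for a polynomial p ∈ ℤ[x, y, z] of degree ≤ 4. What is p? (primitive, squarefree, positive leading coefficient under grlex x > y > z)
First, the degree is 3 — a generic line meets the surface in up to 3 points.
Then, observable constraints: it crosses the z-axis at the gridline z = 0; every point of the x-axis in the box is on the surface; every point of the y-axis in the box is on the surface.
Finally, the integer polynomial consistent with all of this is the stated p.

x^2*y + 3*y^2*z - z^3 - 3*x*z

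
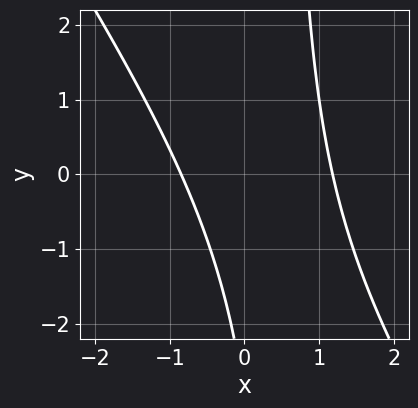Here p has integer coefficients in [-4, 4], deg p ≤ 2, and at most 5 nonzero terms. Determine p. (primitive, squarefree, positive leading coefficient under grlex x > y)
3*x^2 + 2*x*y - x - y - 3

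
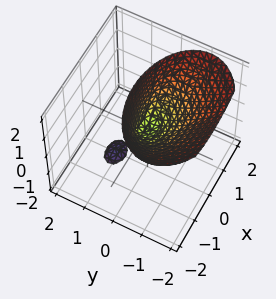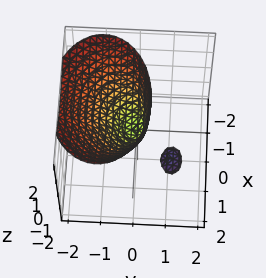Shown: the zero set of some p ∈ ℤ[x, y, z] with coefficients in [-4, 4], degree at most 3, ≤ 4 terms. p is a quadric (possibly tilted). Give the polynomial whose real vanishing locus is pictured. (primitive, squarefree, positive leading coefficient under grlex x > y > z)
x^2 + 2*y^2 + 2*y*z - z

First, there are 2 components.
Then, the degree is 2 — a generic line meets the surface in up to 2 points.
Then, observable constraints: it meets the y-axis at y = 0 (among the integer gridlines); it crosses the x-axis at the gridline x = 0; one z-axis crossing is at z = 0.
Finally, putting this together gives p.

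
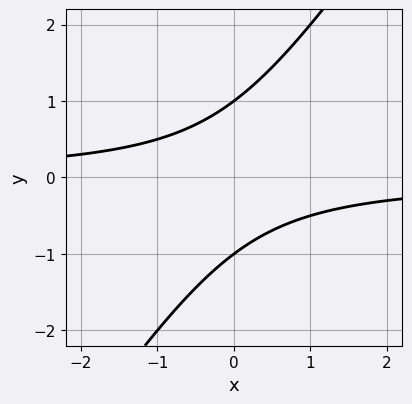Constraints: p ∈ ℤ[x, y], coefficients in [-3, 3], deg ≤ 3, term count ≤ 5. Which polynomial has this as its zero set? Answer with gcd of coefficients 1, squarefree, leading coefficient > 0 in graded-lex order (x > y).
3*x*y - 2*y^2 + 2

deg p = 2. The shape is more complex than any degree-1 curve.
Checking where it meets the axes: the y-axis gridline crossings are at y ∈ {-1, 1}; no x-intercept at any integer in the box.
The integer polynomial consistent with all of this is the stated p.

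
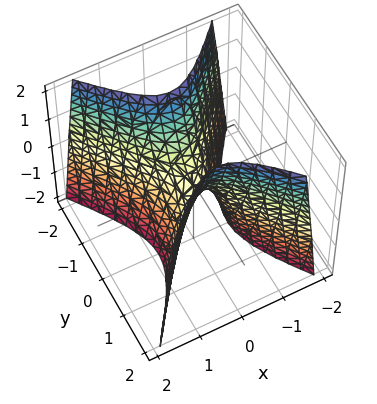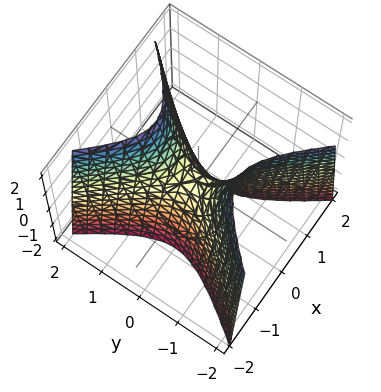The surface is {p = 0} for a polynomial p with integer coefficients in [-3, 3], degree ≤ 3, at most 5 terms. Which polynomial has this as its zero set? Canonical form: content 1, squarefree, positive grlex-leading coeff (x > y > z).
3*x^2 - 2*y^2 + z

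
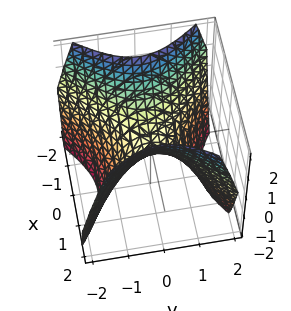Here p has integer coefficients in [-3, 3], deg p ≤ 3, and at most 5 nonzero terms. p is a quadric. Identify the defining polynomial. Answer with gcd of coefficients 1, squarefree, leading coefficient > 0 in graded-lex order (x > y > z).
x^2 - y^2 - z

(a) deg p = 2. A hyperbolic paraboloid; a quadric.
(b) Symmetries: mirror symmetry y ↦ −y ⇒ only even powers of y; it's symmetric under x → −x, forcing even powers of x.
(c) Reading off the gridlines: one y-axis crossing is at y = 0; one x-axis crossing is at x = 0; it meets the z-axis at z = 0 (among the integer gridlines).
(d) Together with the visible shape, these determine p as stated.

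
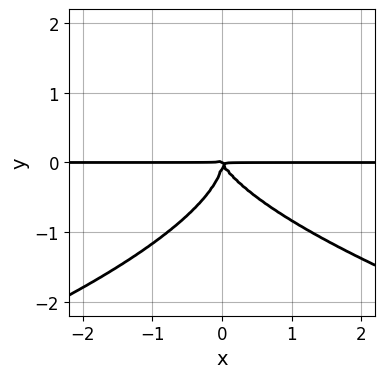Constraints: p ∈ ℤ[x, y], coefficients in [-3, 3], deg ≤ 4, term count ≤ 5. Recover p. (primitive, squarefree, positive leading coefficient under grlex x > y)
1. The degree is 4 — no degree-3 curve has this shape.
2. Observable constraints: the visible x-axis segment lies entirely on the curve.
3. Matching integer coefficients to the picture gives p.

2*y^4 + 2*x^2*y + x*y^2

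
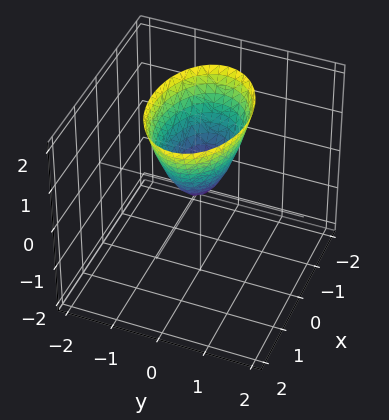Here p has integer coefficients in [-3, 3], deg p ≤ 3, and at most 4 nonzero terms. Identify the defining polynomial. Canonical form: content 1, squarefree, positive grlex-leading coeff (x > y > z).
x^2 + 2*y^2 - z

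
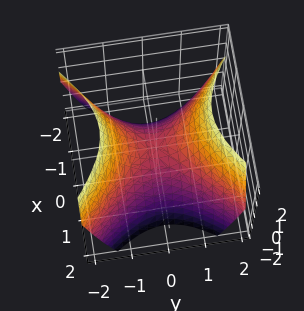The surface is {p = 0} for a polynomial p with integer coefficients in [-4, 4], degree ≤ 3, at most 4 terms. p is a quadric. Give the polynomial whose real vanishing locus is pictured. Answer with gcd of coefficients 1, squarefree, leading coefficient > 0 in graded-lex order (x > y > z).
x^2 - y^2 + z

First, deg p = 2.
Next, symmetries: it's symmetric under x → −x, forcing even powers of x; the y ↦ −y reflection is a symmetry, so y appears only in even powers.
Then, against the integer gridlines: it meets the z-axis at z = 0 (among the integer gridlines); one x-axis crossing is at x = 0.
Finally, the integer polynomial consistent with all of this is the stated p.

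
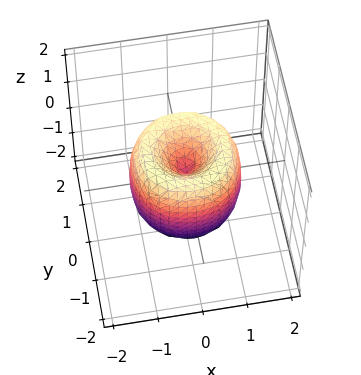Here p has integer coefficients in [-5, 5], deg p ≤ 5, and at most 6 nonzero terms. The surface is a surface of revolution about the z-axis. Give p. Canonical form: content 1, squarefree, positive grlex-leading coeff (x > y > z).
2*x^4 + 4*x^2*y^2 + 2*y^4 - 3*x^2 - 3*y^2 + z^2

1. The degree is 4 — no degree-3 surface has this shape.
2. Symmetries: rotational symmetry about the z-axis ⇒ p depends on x, y only through x² + y².
3. From the axis intercepts and sections: it crosses the y-axis at the gridline y = 0; it crosses the x-axis at the gridline x = 0; a circular section at z = 1 has radius between 0 and 1.
4. These observations pin down the coefficients.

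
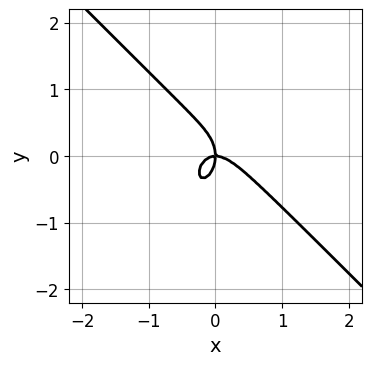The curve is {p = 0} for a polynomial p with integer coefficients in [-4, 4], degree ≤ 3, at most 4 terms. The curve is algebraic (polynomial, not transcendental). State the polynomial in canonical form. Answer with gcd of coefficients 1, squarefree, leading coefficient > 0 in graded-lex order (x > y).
(a) deg p = 3. The shape is more complex than any degree-2 curve.
(b) Checking where it meets the axes: one y-axis crossing is at y = 0; one x-axis crossing is at x = 0.
(c) Together with the visible shape, these determine p as stated.

2*x^3 + x^2*y + y^3 + x*y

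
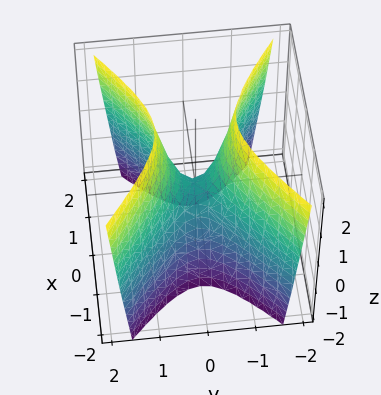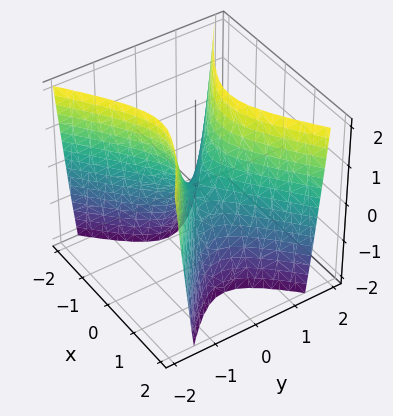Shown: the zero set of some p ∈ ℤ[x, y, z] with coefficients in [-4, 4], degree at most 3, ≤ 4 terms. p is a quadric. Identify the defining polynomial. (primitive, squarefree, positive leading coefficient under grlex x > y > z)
(a) The degree is 2 — a saddle surface; a quadric.
(b) Symmetries: it's symmetric under x → −x, forcing even powers of x; mirror symmetry y ↦ −y ⇒ only even powers of y.
(c) Against the integer gridlines: one y-axis crossing is at y = 0; it meets the x-axis at x = 0 (among the integer gridlines); one z-axis crossing is at z = 0.
(d) Matching integer coefficients to the picture gives p.

2*x^2 - 3*y^2 + z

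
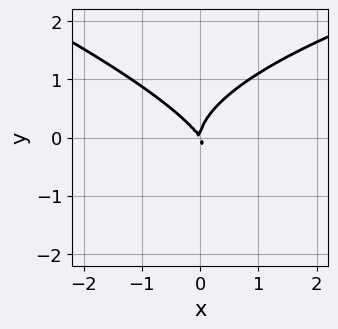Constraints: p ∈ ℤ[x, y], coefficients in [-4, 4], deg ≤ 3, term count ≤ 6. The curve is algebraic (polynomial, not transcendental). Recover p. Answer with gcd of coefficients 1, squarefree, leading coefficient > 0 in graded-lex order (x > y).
The degree is 3 — a generic line meets the curve in up to 3 points.
Checking where it meets the axes: one x-axis crossing is at x = 0; one y-axis crossing is at y = 0.
Together with the visible shape, these determine p as stated.

x*y^2 + 3*y^3 - 3*x^2 - 2*x*y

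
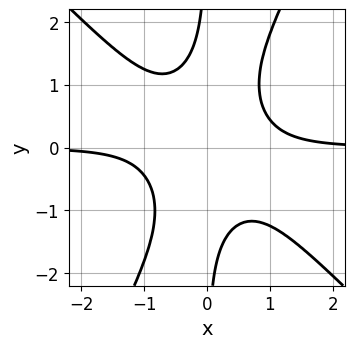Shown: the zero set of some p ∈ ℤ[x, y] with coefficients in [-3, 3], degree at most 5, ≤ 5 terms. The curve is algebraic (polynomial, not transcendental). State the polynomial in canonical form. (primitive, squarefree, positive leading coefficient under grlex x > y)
2*x^3*y + x^2*y^2 - x*y^3 - 1

1. Degree: the shape is more complex than any degree-3 curve, so deg p = 4.
2. From the visible intercepts: the curve avoids every integer y-axis point in the box; the curve avoids every integer x-axis point in the box.
3. Solving for integer coefficients yields p as stated.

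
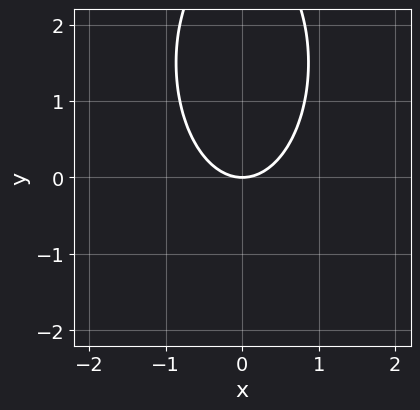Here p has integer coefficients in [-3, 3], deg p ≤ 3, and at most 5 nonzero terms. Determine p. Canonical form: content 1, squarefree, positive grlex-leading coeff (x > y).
3*x^2 + y^2 - 3*y

First, degree: the shape is more complex than any degree-1 curve, so deg p = 2.
Next, symmetries: mirror symmetry x ↦ −x ⇒ only even powers of x.
Next, reading off the gridlines: it meets the x-axis at x = 0 (among the integer gridlines); it crosses the y-axis at the gridline y = 0.
Finally, the integer polynomial consistent with all of this is the stated p.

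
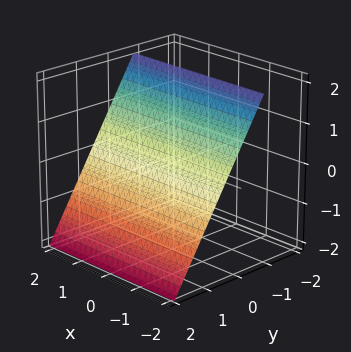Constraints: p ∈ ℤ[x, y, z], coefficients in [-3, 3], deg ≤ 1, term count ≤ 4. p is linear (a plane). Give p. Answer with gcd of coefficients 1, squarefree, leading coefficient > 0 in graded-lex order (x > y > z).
3*y + 2*z - 2

(a) deg p = 1. Every cross-section is a straight line — this is a plane.
(b) From the axis intercepts and sections: the surface avoids every integer x-axis point in the box; it meets the z-axis at z = 1 (among the integer gridlines).
(c) Putting this together gives p.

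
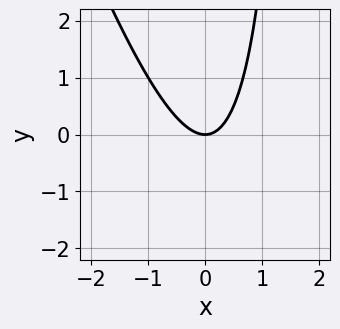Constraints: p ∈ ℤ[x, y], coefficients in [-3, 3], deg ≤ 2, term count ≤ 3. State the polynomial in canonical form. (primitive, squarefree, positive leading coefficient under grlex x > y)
3*x^2 + x*y - 2*y

1. The degree is 2 — a generic line meets the curve in up to 2 points.
2. Reading off the gridlines: it crosses the y-axis at the gridline y = 0; one x-axis crossing is at x = 0.
3. The integer polynomial consistent with all of this is the stated p.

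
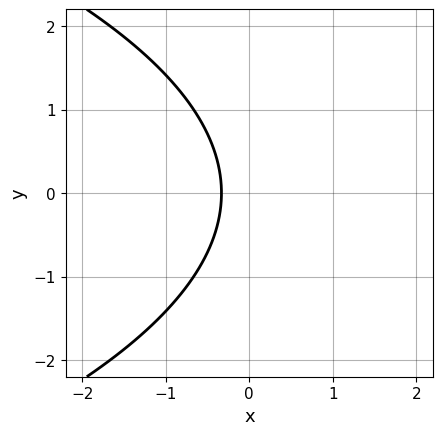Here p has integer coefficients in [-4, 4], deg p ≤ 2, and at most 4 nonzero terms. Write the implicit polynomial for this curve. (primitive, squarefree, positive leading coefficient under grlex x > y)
Degree: a generic line meets the curve in up to 2 points, so deg p = 2.
Symmetries: mirror symmetry y ↦ −y ⇒ only even powers of y.
Observable constraints: the curve avoids every integer y-axis point in the box.
Together with the visible shape, these determine p as stated.

y^2 + 3*x + 1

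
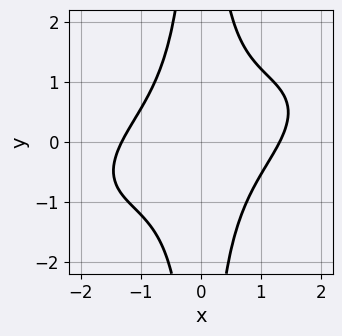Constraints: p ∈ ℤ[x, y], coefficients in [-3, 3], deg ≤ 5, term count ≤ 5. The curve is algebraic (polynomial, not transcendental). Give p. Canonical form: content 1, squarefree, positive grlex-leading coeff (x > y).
(a) Degree: no degree-3 curve has this shape, so deg p = 4.
(b) Against the integer gridlines: it misses every integer gridline on the y-axis.
(c) Matching integer coefficients to the picture gives p.

x^4 - 2*x^3*y + 3*x^2*y^2 - 3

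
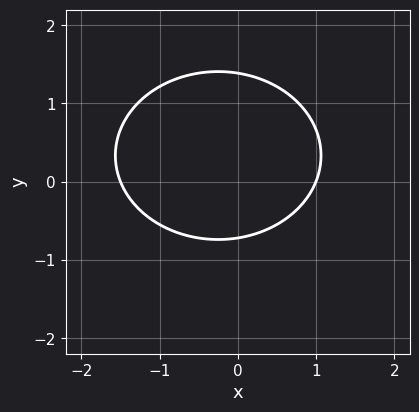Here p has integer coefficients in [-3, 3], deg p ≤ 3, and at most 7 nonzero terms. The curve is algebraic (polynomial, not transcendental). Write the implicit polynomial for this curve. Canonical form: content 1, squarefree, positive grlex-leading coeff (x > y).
2*x^2 + 3*y^2 + x - 2*y - 3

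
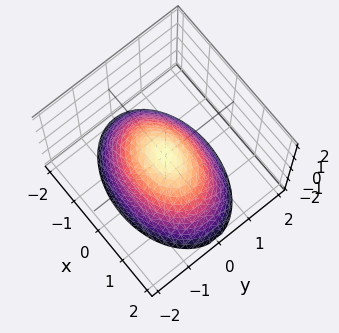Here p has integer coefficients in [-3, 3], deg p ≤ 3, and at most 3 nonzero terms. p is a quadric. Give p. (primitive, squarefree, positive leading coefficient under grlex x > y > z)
Degree: a paraboloid; a quadric, so deg p = 2.
Symmetries: it's symmetric under y → −y, forcing even powers of y; mirror symmetry x ↦ −x ⇒ only even powers of x.
From the axis intercepts and sections: one z-axis crossing is at z = 0; one y-axis crossing is at y = 0.
Together with the visible shape, these determine p as stated.

x^2 + 2*y^2 + 2*z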